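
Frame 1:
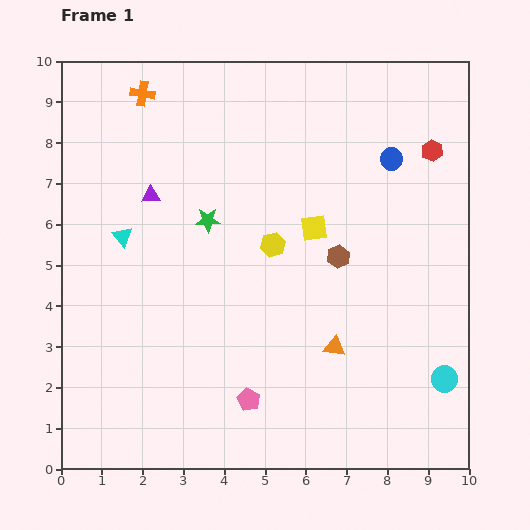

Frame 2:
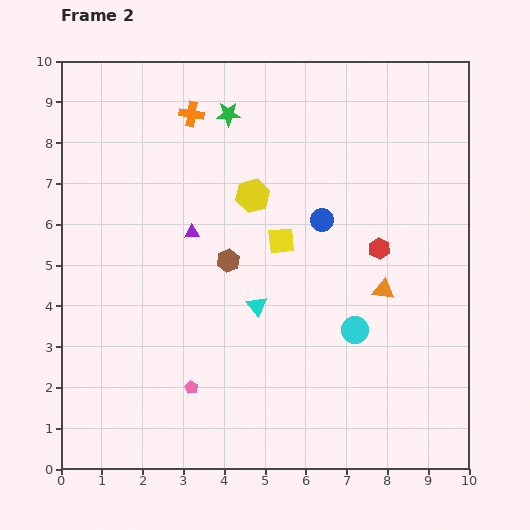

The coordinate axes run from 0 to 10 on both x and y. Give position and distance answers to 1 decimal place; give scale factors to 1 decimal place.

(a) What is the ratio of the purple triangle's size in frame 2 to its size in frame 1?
0.8×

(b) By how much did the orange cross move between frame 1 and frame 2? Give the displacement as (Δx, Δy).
(1.2, -0.5)

The orange cross was at (2.0, 9.2) in frame 1 and (3.2, 8.7) in frame 2.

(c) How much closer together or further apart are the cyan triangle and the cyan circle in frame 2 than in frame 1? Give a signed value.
-6.1

Distance in frame 1: 8.6. Distance in frame 2: 2.5.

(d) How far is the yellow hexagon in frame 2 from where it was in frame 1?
1.3

The yellow hexagon moved from (5.2, 5.5) to (4.7, 6.7), a distance of √(0.5² + 1.2²) ≈ 1.3.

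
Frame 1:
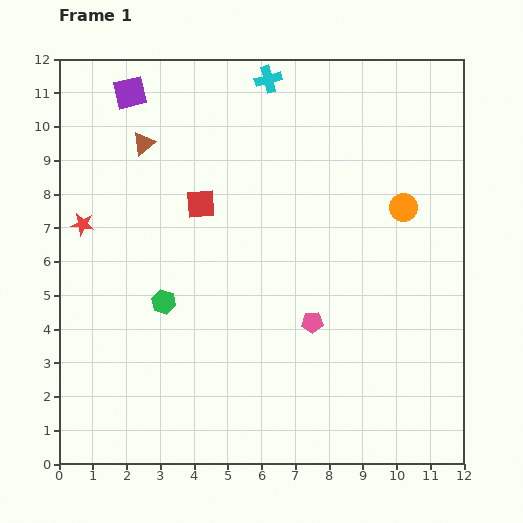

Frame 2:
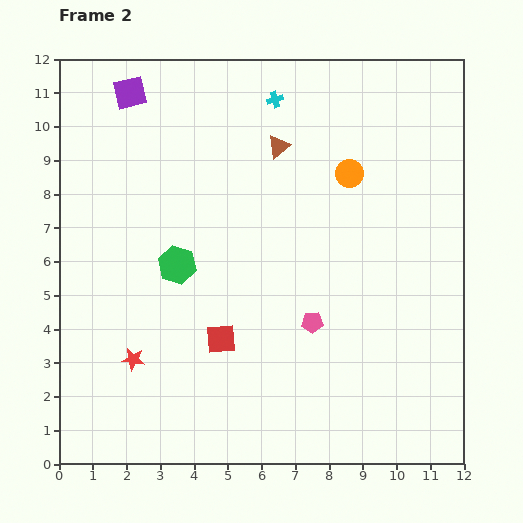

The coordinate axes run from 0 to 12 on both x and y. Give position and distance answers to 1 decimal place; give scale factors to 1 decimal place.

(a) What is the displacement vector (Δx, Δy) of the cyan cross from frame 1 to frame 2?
(0.2, -0.6)

The cyan cross was at (6.2, 11.4) in frame 1 and (6.4, 10.8) in frame 2.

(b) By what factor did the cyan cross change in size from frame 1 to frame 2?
0.6×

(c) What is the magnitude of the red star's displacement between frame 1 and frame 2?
4.3

The red star moved from (0.7, 7.1) to (2.2, 3.1), a distance of √(1.5² + 4.0²) ≈ 4.3.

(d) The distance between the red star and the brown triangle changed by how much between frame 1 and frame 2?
+4.6

Distance in frame 1: 3.0. Distance in frame 2: 7.6.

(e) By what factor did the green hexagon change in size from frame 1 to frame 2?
1.6×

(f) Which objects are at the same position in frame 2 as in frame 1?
the purple square, the pink pentagon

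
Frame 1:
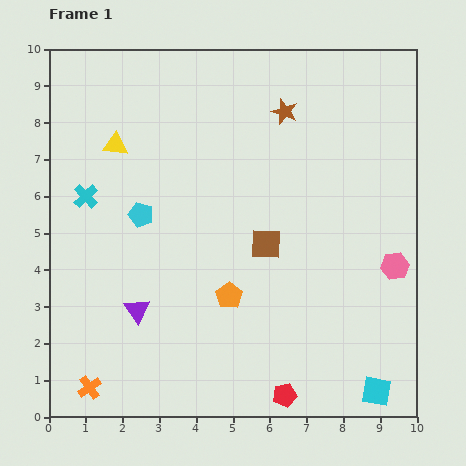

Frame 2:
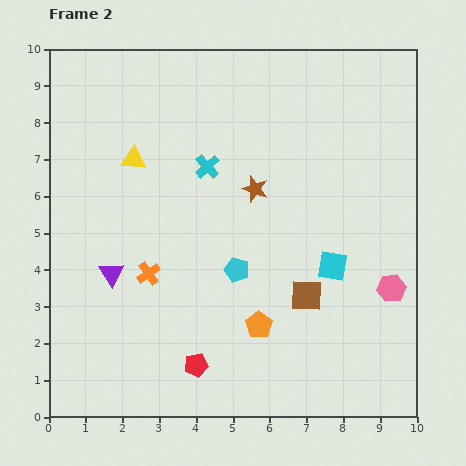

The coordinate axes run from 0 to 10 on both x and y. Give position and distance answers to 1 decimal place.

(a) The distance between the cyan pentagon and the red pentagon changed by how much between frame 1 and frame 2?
-3.5

Distance in frame 1: 6.3. Distance in frame 2: 2.8.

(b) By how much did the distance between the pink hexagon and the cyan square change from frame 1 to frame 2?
-1.7

Distance in frame 1: 3.4. Distance in frame 2: 1.7.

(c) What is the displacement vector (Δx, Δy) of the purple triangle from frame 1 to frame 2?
(-0.7, 1.0)

The purple triangle was at (2.4, 2.9) in frame 1 and (1.7, 3.9) in frame 2.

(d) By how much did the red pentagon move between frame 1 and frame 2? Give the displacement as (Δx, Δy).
(-2.4, 0.8)

The red pentagon was at (6.4, 0.6) in frame 1 and (4.0, 1.4) in frame 2.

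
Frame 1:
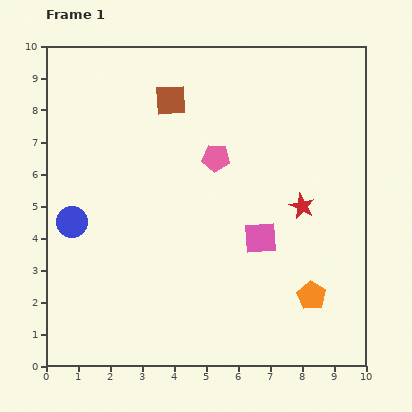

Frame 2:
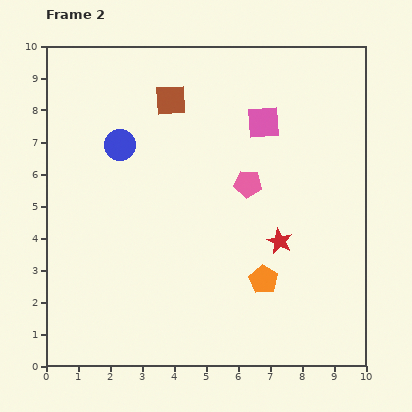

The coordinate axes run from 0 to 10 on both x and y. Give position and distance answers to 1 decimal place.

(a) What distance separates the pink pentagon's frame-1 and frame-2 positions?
1.3

The pink pentagon moved from (5.3, 6.5) to (6.3, 5.7), a distance of √(1.0² + 0.8²) ≈ 1.3.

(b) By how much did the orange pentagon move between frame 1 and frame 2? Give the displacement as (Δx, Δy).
(-1.5, 0.5)

The orange pentagon was at (8.3, 2.2) in frame 1 and (6.8, 2.7) in frame 2.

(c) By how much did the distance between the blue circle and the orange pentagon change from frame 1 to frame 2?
-1.6

Distance in frame 1: 7.8. Distance in frame 2: 6.2.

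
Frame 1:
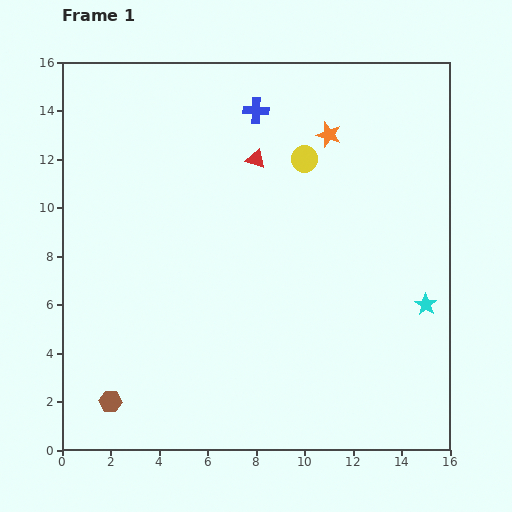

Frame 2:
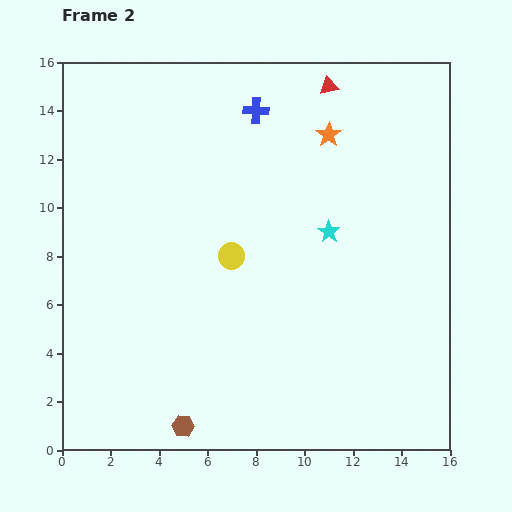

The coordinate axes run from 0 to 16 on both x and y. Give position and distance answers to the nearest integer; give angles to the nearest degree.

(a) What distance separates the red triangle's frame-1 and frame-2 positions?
4

The red triangle moved from (8, 12) to (11, 15), a distance of √(3² + 3²) ≈ 4.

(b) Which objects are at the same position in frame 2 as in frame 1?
the orange star, the blue cross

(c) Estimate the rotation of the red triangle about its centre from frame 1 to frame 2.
30° counter-clockwise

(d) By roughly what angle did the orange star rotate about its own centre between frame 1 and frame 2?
21° clockwise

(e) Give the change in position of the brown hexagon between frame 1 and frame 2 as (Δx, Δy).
(3, -1)

The brown hexagon was at (2, 2) in frame 1 and (5, 1) in frame 2.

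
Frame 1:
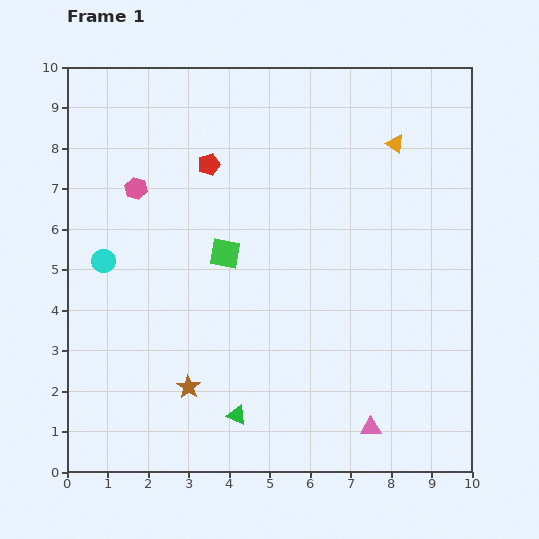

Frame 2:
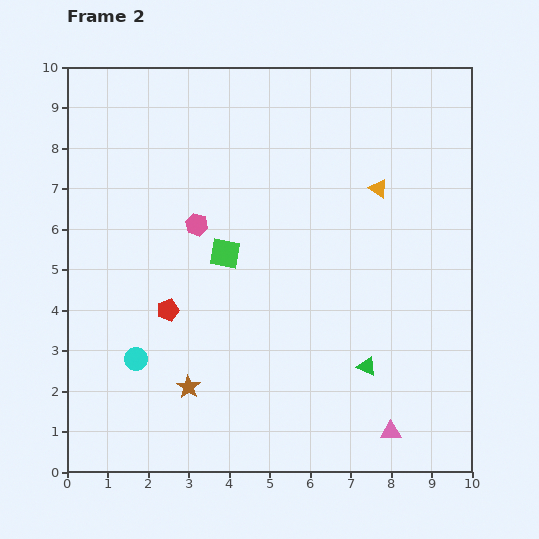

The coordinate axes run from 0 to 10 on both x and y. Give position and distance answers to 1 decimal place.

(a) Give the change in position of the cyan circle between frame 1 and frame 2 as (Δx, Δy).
(0.8, -2.4)

The cyan circle was at (0.9, 5.2) in frame 1 and (1.7, 2.8) in frame 2.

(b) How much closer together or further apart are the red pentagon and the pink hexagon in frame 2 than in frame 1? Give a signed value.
+0.3

Distance in frame 1: 1.9. Distance in frame 2: 2.2.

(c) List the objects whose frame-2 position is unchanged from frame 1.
the brown star, the green square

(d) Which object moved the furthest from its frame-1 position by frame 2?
the red pentagon

(moved 3.7; next 3.4)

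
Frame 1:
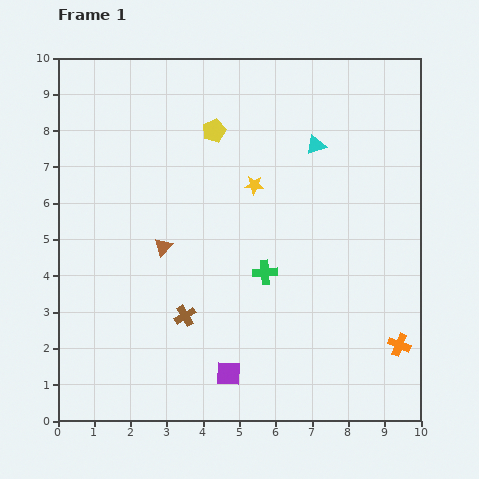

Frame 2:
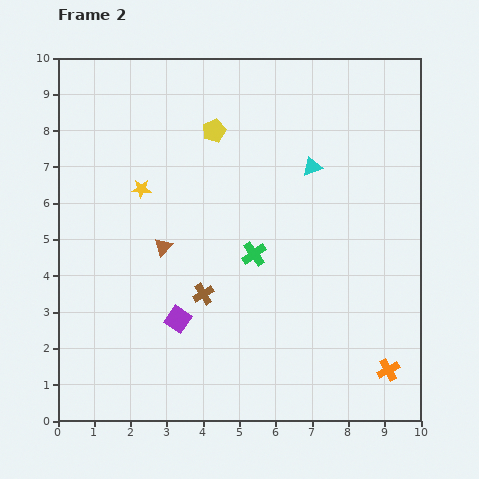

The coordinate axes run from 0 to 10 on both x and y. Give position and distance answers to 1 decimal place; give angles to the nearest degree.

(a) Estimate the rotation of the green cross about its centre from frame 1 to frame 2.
31° counter-clockwise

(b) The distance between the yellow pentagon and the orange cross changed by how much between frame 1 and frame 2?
+0.4

Distance in frame 1: 7.8. Distance in frame 2: 8.2.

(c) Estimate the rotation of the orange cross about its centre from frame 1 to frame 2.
39° clockwise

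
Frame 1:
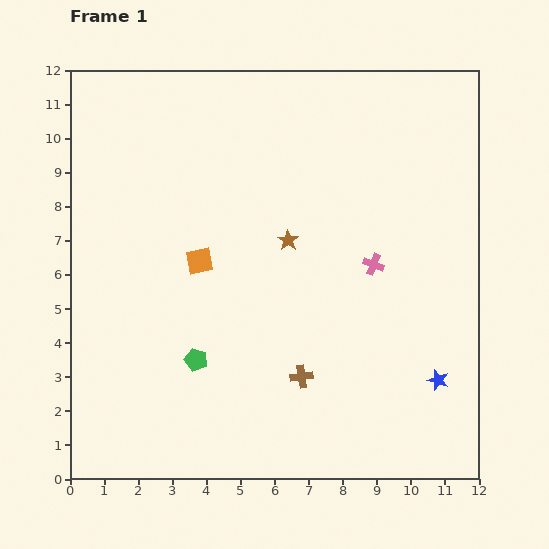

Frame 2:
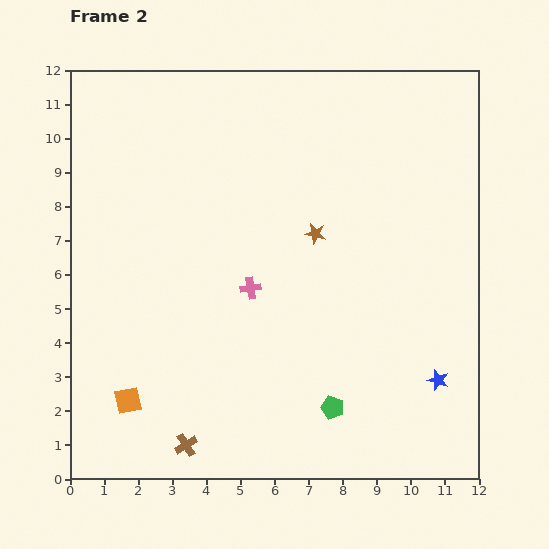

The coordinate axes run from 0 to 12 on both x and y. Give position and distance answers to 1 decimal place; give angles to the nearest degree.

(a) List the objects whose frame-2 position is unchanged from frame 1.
the blue star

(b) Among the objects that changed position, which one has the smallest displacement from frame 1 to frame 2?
the brown star

(moved 0.8)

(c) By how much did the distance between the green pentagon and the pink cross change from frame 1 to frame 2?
-1.7

Distance in frame 1: 5.9. Distance in frame 2: 4.2.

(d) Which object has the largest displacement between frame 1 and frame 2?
the orange square

(moved 4.6; next 4.2)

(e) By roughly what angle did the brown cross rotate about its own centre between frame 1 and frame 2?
23° counter-clockwise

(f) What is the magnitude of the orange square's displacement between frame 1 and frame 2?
4.6

The orange square moved from (3.8, 6.4) to (1.7, 2.3), a distance of √(2.1² + 4.1²) ≈ 4.6.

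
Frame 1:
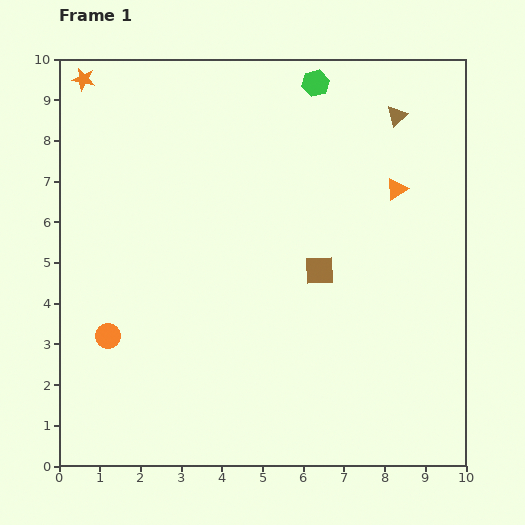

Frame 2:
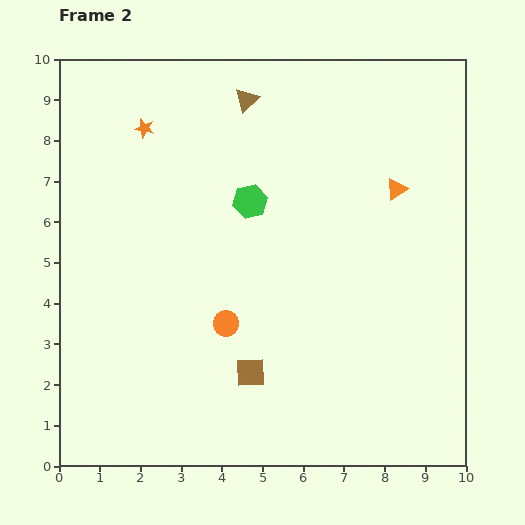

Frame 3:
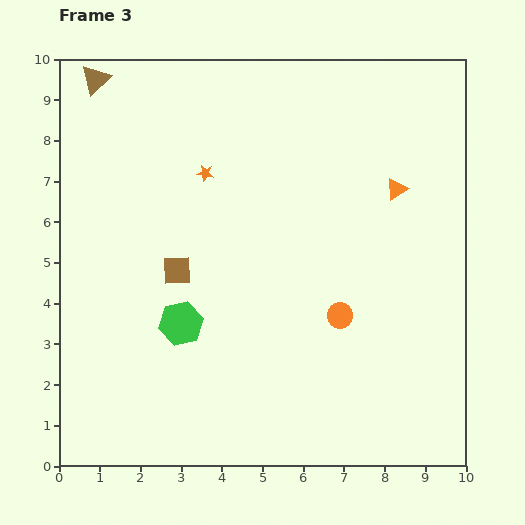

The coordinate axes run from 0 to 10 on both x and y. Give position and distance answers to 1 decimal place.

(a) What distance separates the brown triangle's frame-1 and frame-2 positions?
3.7

The brown triangle moved from (8.3, 8.6) to (4.6, 9.0), a distance of √(3.7² + 0.4²) ≈ 3.7.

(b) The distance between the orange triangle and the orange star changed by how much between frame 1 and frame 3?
-3.5

Distance in frame 1: 8.2. Distance in frame 3: 4.7.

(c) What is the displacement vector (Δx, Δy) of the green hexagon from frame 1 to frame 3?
(-3.3, -5.9)

The green hexagon was at (6.3, 9.4) in frame 1 and (3.0, 3.5) in frame 3.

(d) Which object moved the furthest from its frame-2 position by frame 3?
the brown triangle

(moved 3.7; next 3.4)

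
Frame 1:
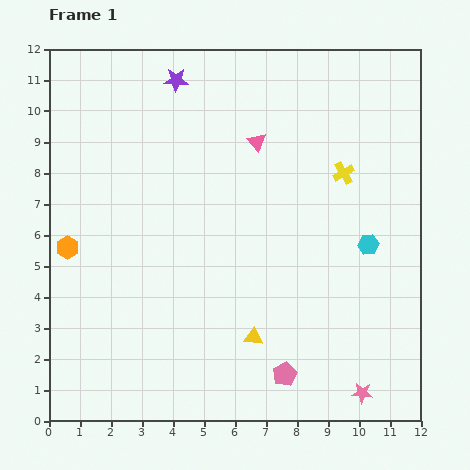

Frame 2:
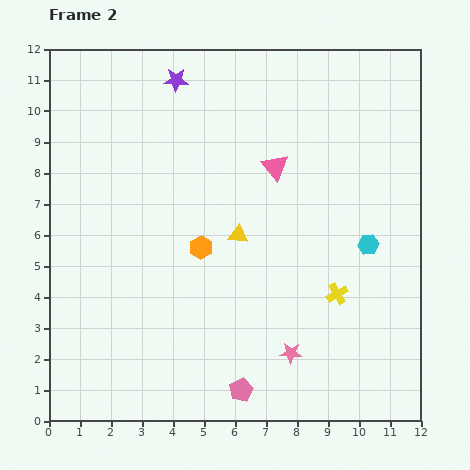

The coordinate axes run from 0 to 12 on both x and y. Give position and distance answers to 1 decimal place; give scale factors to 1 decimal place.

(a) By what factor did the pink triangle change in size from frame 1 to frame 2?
1.4×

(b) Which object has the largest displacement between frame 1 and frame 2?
the orange hexagon

(moved 4.3; next 3.9)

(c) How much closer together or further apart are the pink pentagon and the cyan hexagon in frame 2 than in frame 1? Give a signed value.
+1.2

Distance in frame 1: 5.0. Distance in frame 2: 6.2.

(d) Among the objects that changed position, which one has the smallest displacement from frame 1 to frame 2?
the pink triangle

(moved 1.0)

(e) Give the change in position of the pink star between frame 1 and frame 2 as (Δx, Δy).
(-2.3, 1.3)

The pink star was at (10.1, 0.9) in frame 1 and (7.8, 2.2) in frame 2.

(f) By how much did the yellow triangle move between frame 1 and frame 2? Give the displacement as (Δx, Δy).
(-0.5, 3.3)

The yellow triangle was at (6.6, 2.7) in frame 1 and (6.1, 6.0) in frame 2.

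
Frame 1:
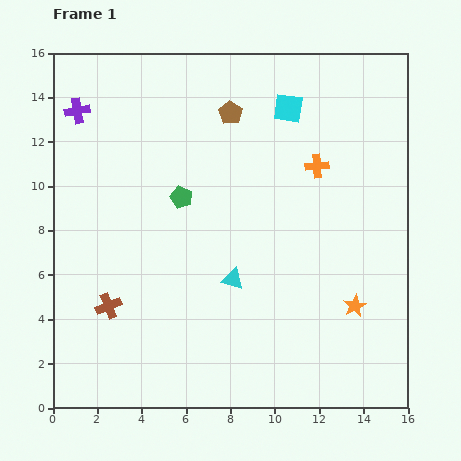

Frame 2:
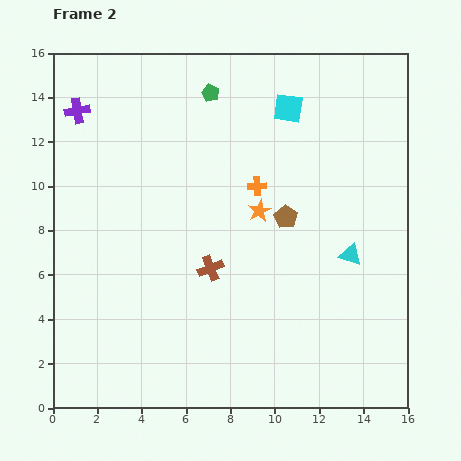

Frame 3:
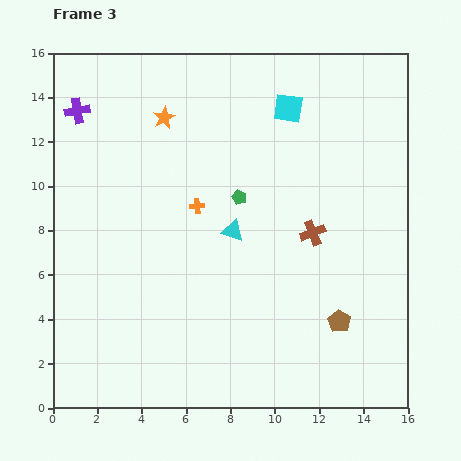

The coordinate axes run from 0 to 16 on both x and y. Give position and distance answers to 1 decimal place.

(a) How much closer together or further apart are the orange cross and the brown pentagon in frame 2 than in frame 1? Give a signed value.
-2.7

Distance in frame 1: 4.6. Distance in frame 2: 1.9.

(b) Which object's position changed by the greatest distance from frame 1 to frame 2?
the orange star

(moved 6.1; next 5.4)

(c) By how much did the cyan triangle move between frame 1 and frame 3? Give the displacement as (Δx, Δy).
(0.0, 2.2)

The cyan triangle was at (8.1, 5.8) in frame 1 and (8.1, 8.0) in frame 3.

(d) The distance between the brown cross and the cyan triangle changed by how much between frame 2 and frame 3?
-2.7

Distance in frame 2: 6.3. Distance in frame 3: 3.6.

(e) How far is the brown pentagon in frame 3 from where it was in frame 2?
5.3

The brown pentagon moved from (10.5, 8.6) to (12.9, 3.9), a distance of √(2.4² + 4.7²) ≈ 5.3.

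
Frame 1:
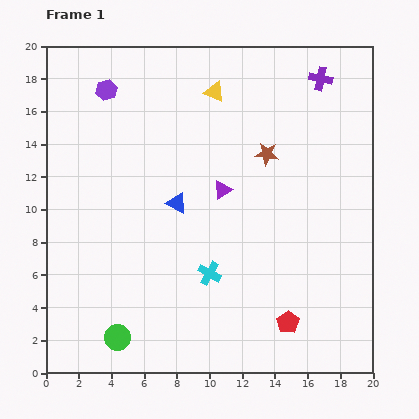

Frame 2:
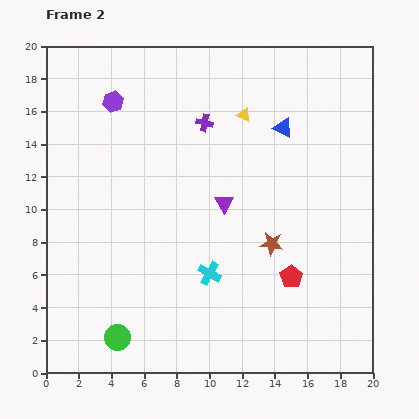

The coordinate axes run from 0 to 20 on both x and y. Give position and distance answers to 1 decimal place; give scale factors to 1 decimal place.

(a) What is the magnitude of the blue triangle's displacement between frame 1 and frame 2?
8.0

The blue triangle moved from (8.0, 10.4) to (14.5, 15.0), a distance of √(6.5² + 4.6²) ≈ 8.0.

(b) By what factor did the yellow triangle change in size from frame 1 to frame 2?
0.7×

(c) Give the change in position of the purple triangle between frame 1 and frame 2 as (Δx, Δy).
(0.1, -0.8)

The purple triangle was at (10.8, 11.2) in frame 1 and (10.9, 10.4) in frame 2.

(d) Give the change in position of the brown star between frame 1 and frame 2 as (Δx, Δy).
(0.3, -5.5)

The brown star was at (13.5, 13.4) in frame 1 and (13.8, 7.9) in frame 2.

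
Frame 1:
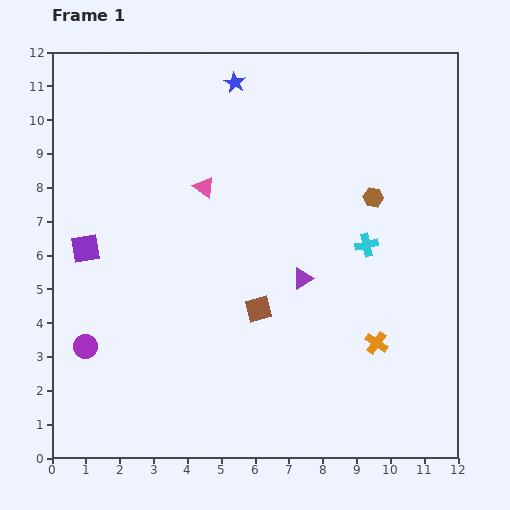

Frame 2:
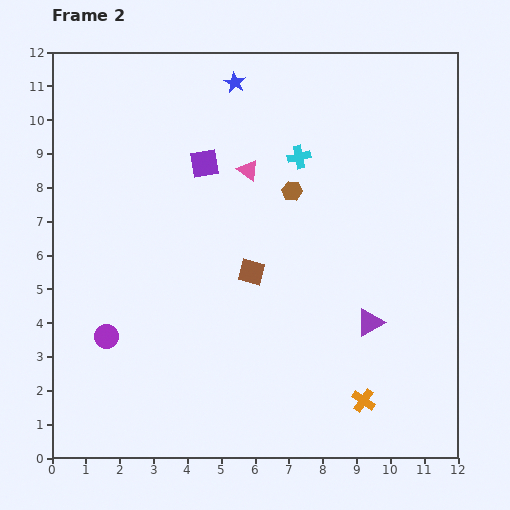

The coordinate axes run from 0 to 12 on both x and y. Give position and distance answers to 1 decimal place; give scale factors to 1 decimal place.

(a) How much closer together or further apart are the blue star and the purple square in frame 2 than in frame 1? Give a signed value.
-4.0

Distance in frame 1: 6.6. Distance in frame 2: 2.6.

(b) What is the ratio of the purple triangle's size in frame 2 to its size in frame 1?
1.3×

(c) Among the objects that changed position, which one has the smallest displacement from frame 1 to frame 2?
the purple circle

(moved 0.7)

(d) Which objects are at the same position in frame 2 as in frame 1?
the blue star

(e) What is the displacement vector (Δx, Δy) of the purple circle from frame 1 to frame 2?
(0.6, 0.3)

The purple circle was at (1.0, 3.3) in frame 1 and (1.6, 3.6) in frame 2.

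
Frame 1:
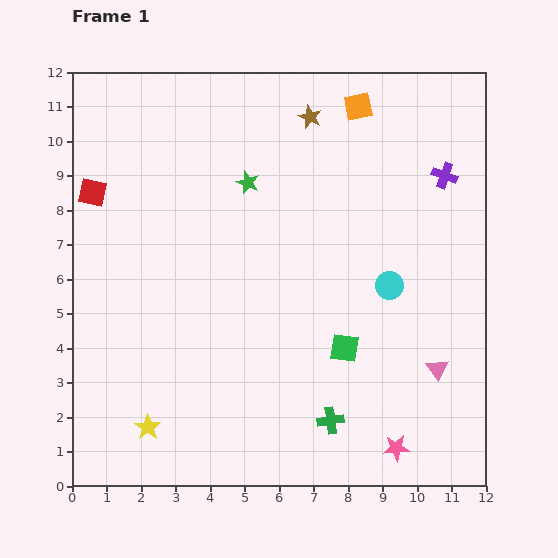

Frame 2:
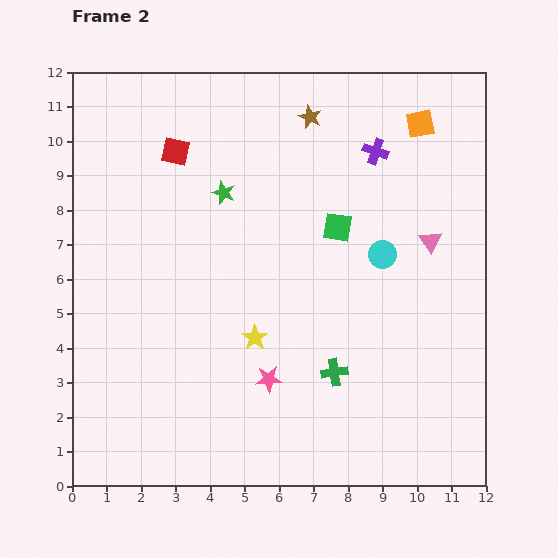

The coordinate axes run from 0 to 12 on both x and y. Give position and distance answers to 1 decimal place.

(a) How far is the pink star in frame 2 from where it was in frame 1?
4.2

The pink star moved from (9.4, 1.1) to (5.7, 3.1), a distance of √(3.7² + 2.0²) ≈ 4.2.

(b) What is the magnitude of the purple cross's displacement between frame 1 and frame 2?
2.1

The purple cross moved from (10.8, 9.0) to (8.8, 9.7), a distance of √(2.0² + 0.7²) ≈ 2.1.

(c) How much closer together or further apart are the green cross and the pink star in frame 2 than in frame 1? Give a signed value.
-0.2

Distance in frame 1: 2.1. Distance in frame 2: 1.9.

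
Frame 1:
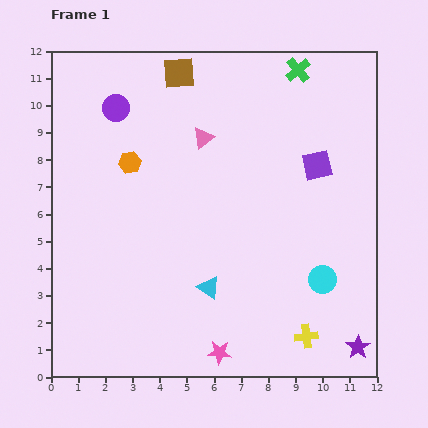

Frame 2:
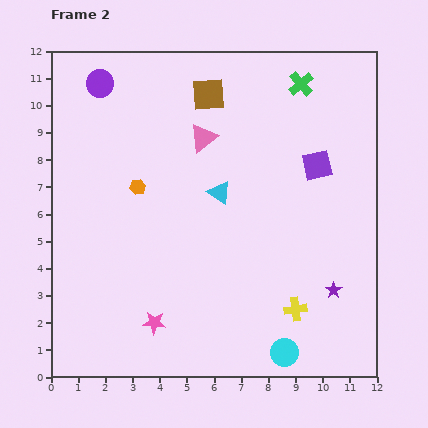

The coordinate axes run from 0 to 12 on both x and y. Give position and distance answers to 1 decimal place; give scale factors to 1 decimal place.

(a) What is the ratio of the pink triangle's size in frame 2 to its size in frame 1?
1.3×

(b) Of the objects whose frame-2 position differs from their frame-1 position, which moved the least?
the green cross

(moved 0.5)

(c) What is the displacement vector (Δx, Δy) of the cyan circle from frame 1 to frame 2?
(-1.4, -2.7)

The cyan circle was at (10.0, 3.6) in frame 1 and (8.6, 0.9) in frame 2.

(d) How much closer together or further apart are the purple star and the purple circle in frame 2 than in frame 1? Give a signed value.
-1.0

Distance in frame 1: 12.5. Distance in frame 2: 11.5.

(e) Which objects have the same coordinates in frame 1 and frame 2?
the purple square, the pink triangle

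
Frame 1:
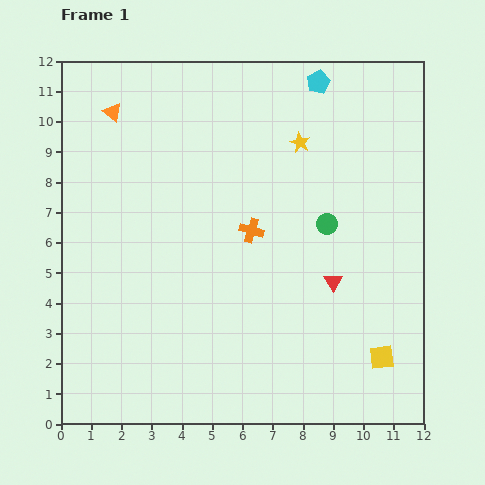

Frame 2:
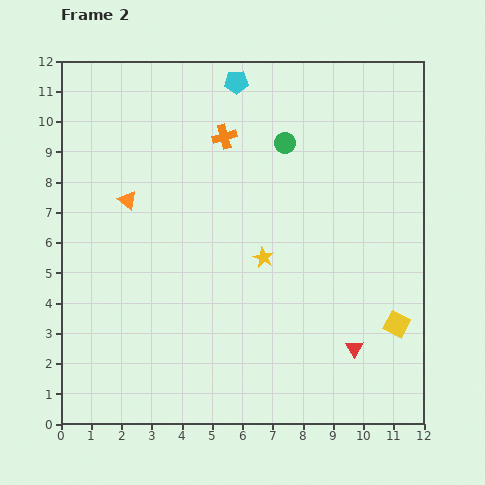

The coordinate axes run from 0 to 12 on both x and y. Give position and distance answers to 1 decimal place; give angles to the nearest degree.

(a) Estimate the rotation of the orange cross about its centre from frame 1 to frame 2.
32° counter-clockwise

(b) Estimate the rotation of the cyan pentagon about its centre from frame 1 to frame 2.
25° clockwise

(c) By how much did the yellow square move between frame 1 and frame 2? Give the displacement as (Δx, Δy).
(0.5, 1.1)

The yellow square was at (10.6, 2.2) in frame 1 and (11.1, 3.3) in frame 2.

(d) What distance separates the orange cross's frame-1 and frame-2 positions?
3.2

The orange cross moved from (6.3, 6.4) to (5.4, 9.5), a distance of √(0.9² + 3.1²) ≈ 3.2.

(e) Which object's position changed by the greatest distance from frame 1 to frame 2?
the yellow star

(moved 4.0; next 3.2)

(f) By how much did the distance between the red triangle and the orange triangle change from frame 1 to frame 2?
-0.2

Distance in frame 1: 9.2. Distance in frame 2: 9.0.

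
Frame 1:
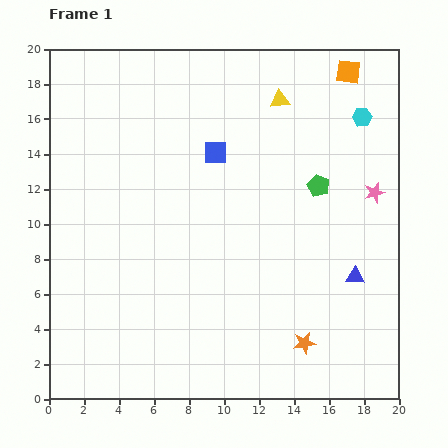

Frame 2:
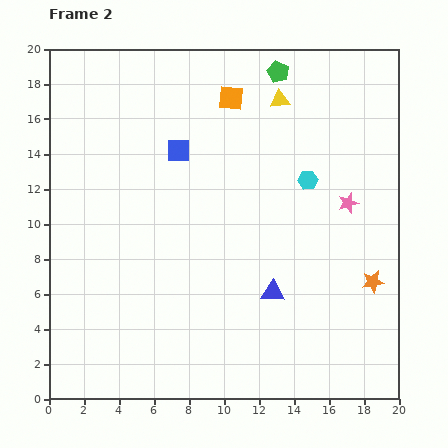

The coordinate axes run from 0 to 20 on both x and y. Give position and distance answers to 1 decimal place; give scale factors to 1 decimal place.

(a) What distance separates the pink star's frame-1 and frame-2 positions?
1.6

The pink star moved from (18.6, 11.8) to (17.1, 11.2), a distance of √(1.5² + 0.6²) ≈ 1.6.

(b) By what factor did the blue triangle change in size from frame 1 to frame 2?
1.3×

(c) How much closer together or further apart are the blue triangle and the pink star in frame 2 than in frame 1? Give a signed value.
+1.8

Distance in frame 1: 4.9. Distance in frame 2: 6.7.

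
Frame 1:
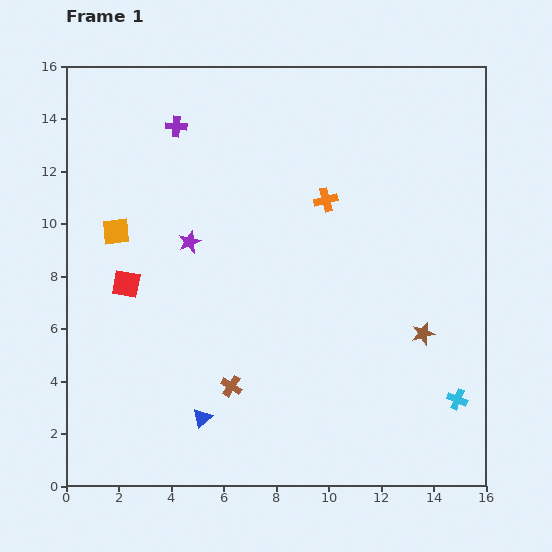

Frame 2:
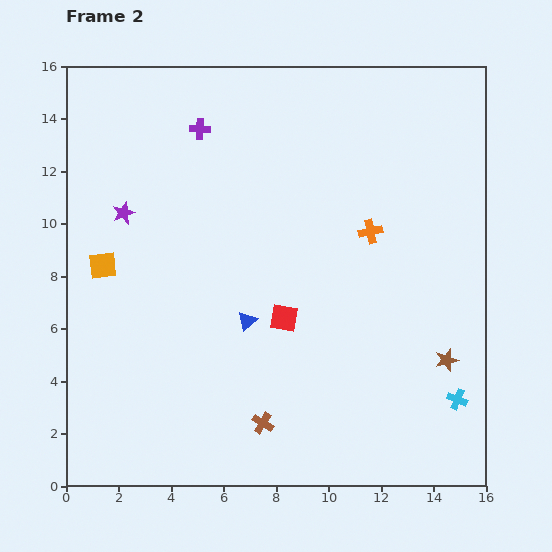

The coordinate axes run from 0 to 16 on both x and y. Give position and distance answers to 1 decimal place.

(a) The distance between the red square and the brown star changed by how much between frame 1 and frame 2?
-5.1

Distance in frame 1: 11.5. Distance in frame 2: 6.4.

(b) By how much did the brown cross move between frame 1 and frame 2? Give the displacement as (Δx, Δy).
(1.2, -1.4)

The brown cross was at (6.3, 3.8) in frame 1 and (7.5, 2.4) in frame 2.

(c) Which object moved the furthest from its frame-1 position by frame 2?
the red square

(moved 6.1; next 4.1)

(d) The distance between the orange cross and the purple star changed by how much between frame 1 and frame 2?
+4.0

Distance in frame 1: 5.4. Distance in frame 2: 9.4.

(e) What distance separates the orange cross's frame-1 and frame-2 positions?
2.1

The orange cross moved from (9.9, 10.9) to (11.6, 9.7), a distance of √(1.7² + 1.2²) ≈ 2.1.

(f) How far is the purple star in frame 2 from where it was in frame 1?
2.7

The purple star moved from (4.7, 9.3) to (2.2, 10.4), a distance of √(2.5² + 1.1²) ≈ 2.7.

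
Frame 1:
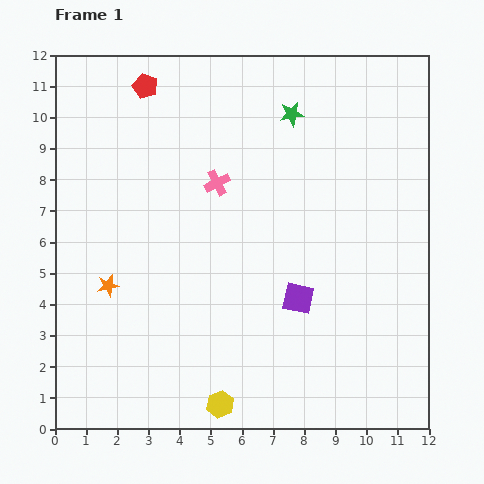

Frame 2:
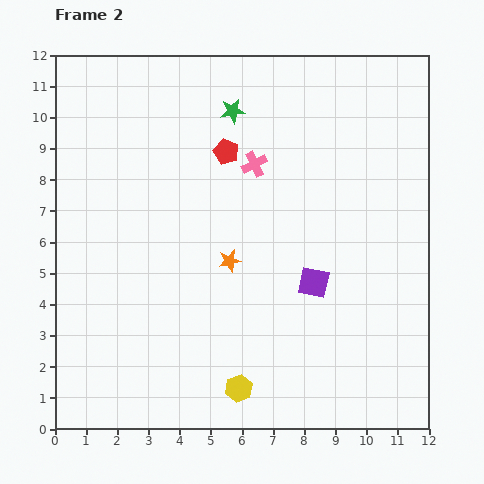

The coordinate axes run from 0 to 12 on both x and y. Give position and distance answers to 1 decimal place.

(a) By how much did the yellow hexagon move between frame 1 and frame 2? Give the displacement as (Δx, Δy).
(0.6, 0.5)

The yellow hexagon was at (5.3, 0.8) in frame 1 and (5.9, 1.3) in frame 2.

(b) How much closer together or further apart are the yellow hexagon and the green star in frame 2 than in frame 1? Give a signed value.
-0.7

Distance in frame 1: 9.6. Distance in frame 2: 8.9.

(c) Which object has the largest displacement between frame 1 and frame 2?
the orange star

(moved 4.0; next 3.3)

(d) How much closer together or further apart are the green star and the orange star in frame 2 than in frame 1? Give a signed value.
-3.3

Distance in frame 1: 8.1. Distance in frame 2: 4.8.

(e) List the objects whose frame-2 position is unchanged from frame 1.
none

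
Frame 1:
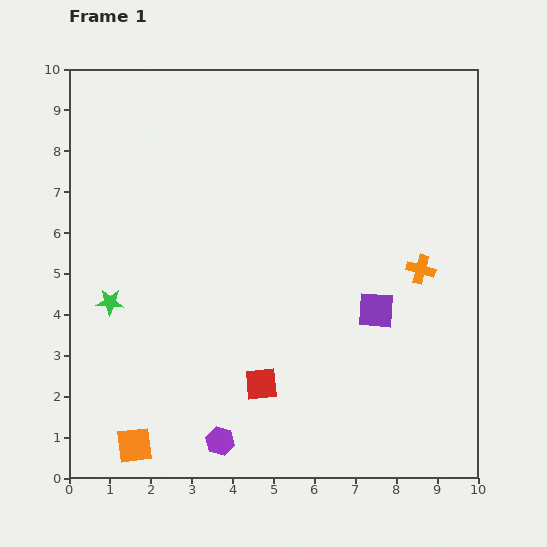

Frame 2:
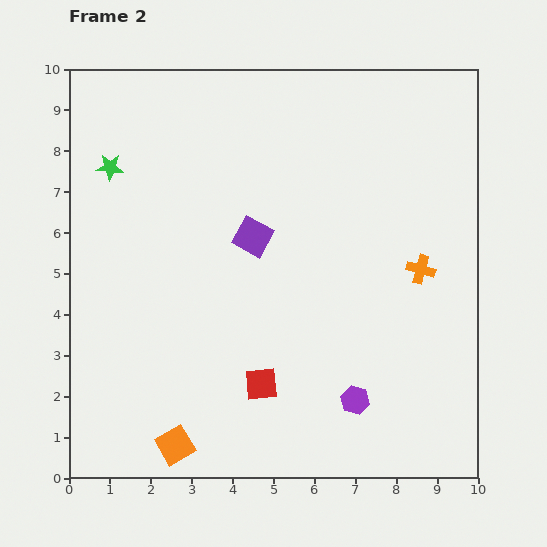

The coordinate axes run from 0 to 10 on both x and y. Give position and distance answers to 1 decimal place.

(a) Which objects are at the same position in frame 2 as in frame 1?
the orange cross, the red square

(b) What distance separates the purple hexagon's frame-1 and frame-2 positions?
3.4

The purple hexagon moved from (3.7, 0.9) to (7.0, 1.9), a distance of √(3.3² + 1.0²) ≈ 3.4.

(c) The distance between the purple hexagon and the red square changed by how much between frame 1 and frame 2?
+0.6

Distance in frame 1: 1.7. Distance in frame 2: 2.3.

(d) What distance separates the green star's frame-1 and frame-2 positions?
3.3

The green star moved from (1.0, 4.3) to (1.0, 7.6), a distance of √(0.0² + 3.3²) ≈ 3.3.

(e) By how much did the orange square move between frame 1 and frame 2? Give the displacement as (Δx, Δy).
(1.0, 0.0)

The orange square was at (1.6, 0.8) in frame 1 and (2.6, 0.8) in frame 2.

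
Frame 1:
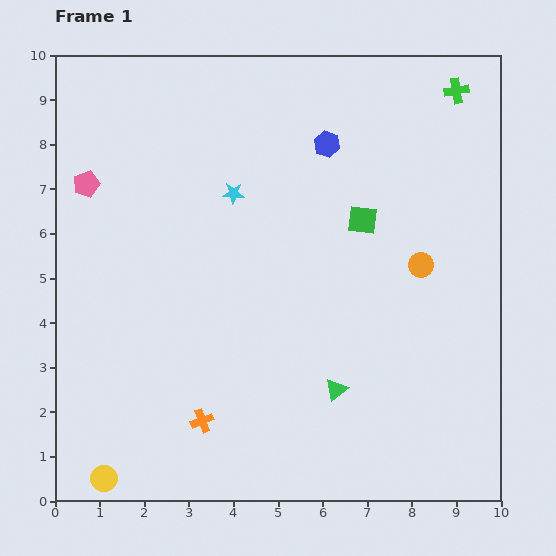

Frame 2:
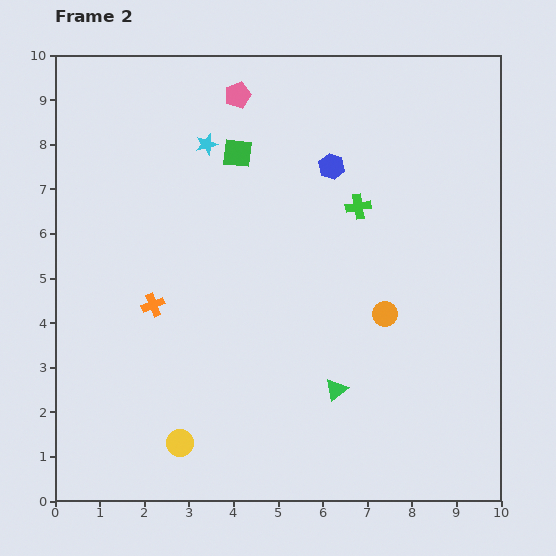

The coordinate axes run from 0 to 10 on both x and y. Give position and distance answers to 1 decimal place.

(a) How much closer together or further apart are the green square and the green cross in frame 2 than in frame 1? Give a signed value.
-0.6

Distance in frame 1: 3.6. Distance in frame 2: 3.0.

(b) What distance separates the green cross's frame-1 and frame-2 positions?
3.4

The green cross moved from (9.0, 9.2) to (6.8, 6.6), a distance of √(2.2² + 2.6²) ≈ 3.4.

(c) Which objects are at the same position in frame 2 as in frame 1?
the green triangle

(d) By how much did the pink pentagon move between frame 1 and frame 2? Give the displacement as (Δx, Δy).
(3.4, 2.0)

The pink pentagon was at (0.7, 7.1) in frame 1 and (4.1, 9.1) in frame 2.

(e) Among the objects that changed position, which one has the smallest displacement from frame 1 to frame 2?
the blue hexagon

(moved 0.5)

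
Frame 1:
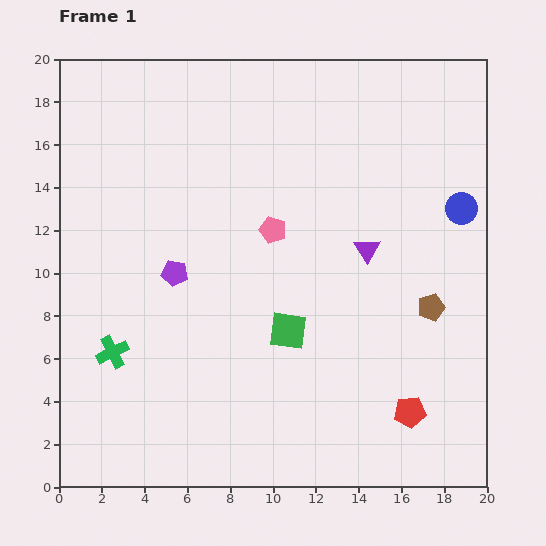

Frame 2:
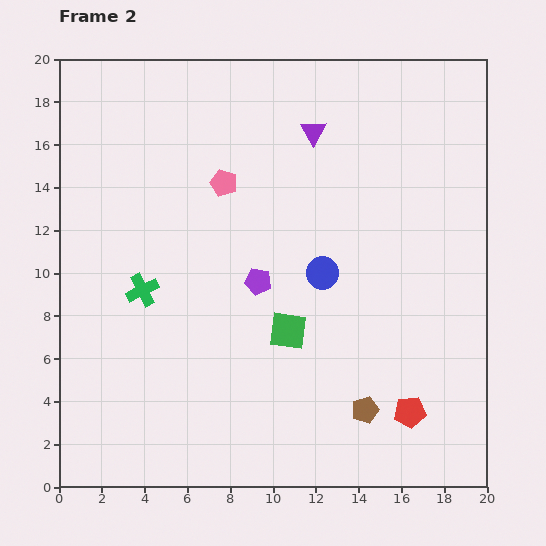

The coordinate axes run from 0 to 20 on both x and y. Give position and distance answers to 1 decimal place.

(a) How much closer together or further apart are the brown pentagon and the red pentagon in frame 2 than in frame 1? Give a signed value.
-2.9

Distance in frame 1: 5.0. Distance in frame 2: 2.1.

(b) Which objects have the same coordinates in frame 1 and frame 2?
the green square, the red pentagon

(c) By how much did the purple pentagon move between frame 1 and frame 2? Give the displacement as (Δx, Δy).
(3.9, -0.4)

The purple pentagon was at (5.4, 10.0) in frame 1 and (9.3, 9.6) in frame 2.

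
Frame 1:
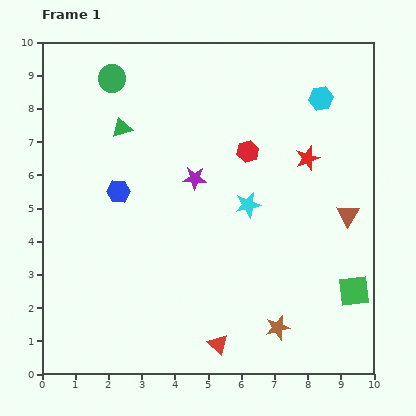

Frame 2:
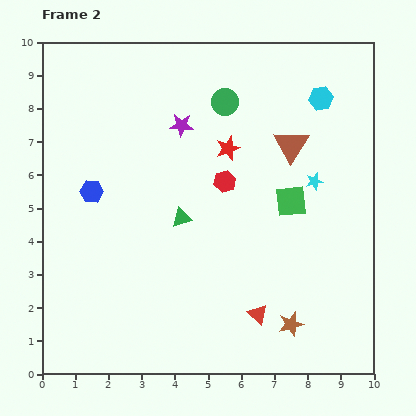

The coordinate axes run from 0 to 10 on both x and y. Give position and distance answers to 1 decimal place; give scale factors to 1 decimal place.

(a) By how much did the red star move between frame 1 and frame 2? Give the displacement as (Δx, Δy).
(-2.4, 0.3)

The red star was at (8.0, 6.5) in frame 1 and (5.6, 6.8) in frame 2.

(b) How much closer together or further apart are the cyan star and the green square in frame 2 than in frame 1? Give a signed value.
-3.2

Distance in frame 1: 4.1. Distance in frame 2: 0.9.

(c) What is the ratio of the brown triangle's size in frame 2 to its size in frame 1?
1.5×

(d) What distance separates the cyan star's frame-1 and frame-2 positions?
2.1

The cyan star moved from (6.2, 5.1) to (8.2, 5.8), a distance of √(2.0² + 0.7²) ≈ 2.1.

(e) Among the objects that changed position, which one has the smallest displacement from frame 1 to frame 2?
the brown star

(moved 0.4)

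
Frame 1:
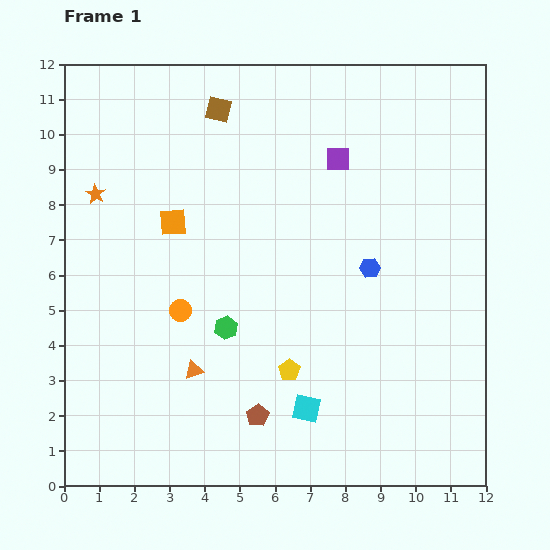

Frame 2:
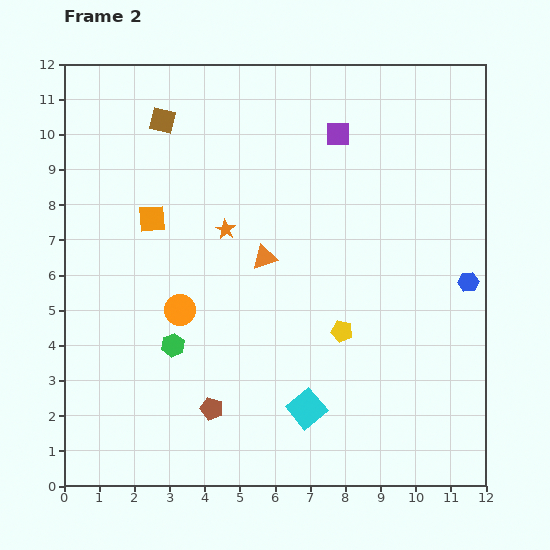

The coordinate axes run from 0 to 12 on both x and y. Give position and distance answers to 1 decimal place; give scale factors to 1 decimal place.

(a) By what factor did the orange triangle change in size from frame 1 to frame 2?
1.3×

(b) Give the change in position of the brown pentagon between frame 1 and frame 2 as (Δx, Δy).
(-1.3, 0.2)

The brown pentagon was at (5.5, 2.0) in frame 1 and (4.2, 2.2) in frame 2.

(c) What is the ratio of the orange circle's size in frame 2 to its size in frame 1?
1.4×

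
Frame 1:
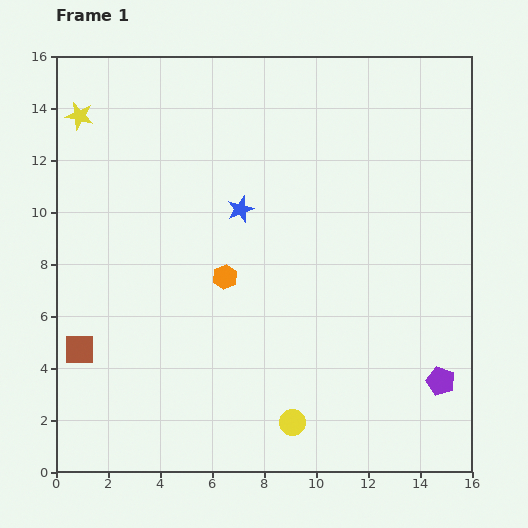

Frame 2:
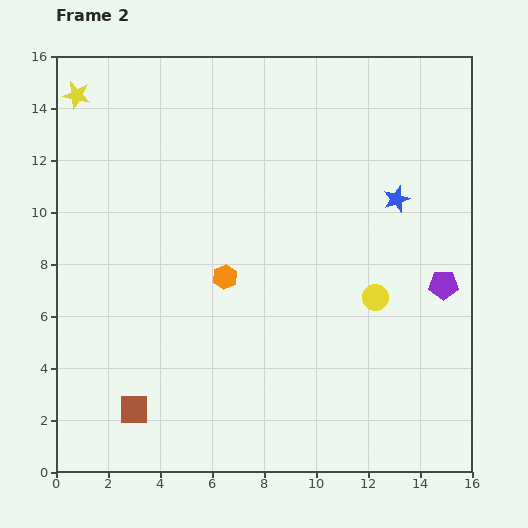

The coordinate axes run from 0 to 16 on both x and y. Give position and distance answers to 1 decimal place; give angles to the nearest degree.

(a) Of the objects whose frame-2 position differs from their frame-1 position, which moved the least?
the yellow star

(moved 0.8)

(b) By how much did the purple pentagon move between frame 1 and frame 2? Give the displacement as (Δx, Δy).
(0.1, 3.7)

The purple pentagon was at (14.8, 3.5) in frame 1 and (14.9, 7.2) in frame 2.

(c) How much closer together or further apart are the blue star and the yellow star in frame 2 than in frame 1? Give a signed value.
+5.7

Distance in frame 1: 7.2. Distance in frame 2: 12.9.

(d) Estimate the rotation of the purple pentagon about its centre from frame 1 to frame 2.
21° counter-clockwise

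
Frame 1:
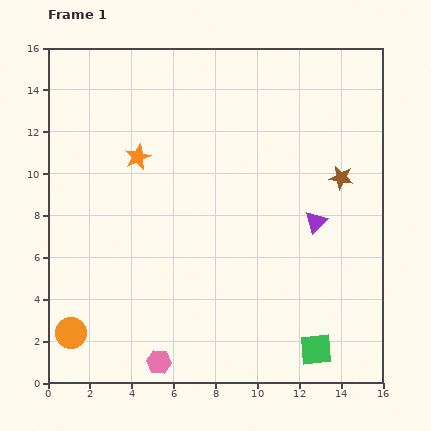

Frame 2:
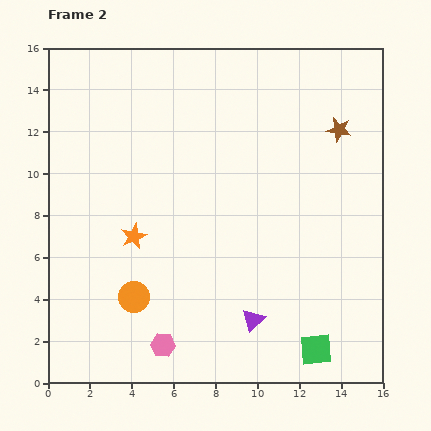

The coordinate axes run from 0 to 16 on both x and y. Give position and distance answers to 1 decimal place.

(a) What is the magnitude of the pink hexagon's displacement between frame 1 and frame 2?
0.8

The pink hexagon moved from (5.3, 1.0) to (5.5, 1.8), a distance of √(0.2² + 0.8²) ≈ 0.8.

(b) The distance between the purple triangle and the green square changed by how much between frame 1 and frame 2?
-2.8

Distance in frame 1: 6.1. Distance in frame 2: 3.3.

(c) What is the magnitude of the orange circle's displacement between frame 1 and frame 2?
3.4

The orange circle moved from (1.1, 2.4) to (4.1, 4.1), a distance of √(3.0² + 1.7²) ≈ 3.4.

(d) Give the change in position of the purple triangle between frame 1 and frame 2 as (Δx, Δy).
(-3.0, -4.7)

The purple triangle was at (12.8, 7.7) in frame 1 and (9.8, 3.0) in frame 2.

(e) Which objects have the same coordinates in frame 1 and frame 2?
the green square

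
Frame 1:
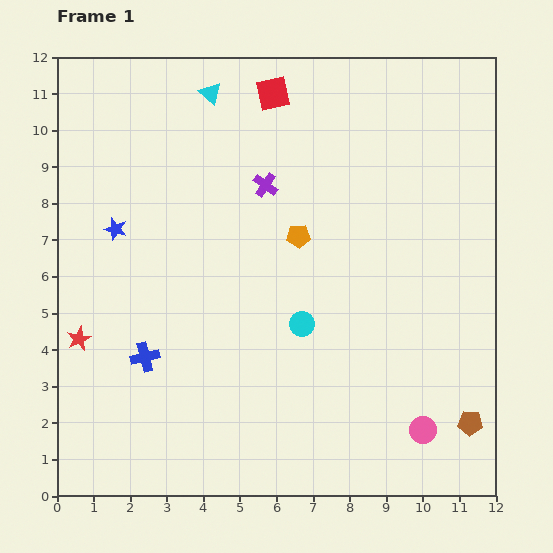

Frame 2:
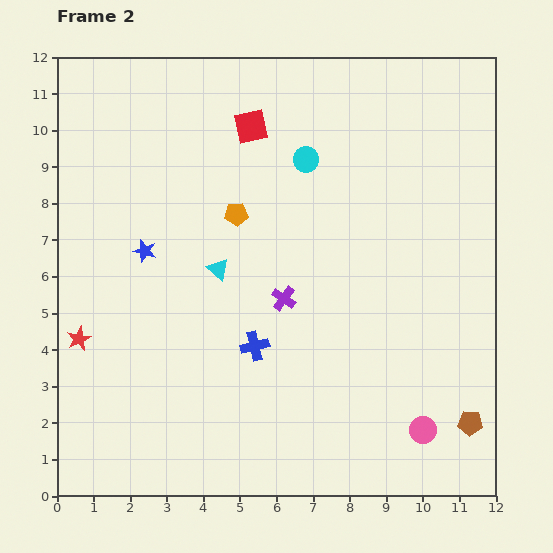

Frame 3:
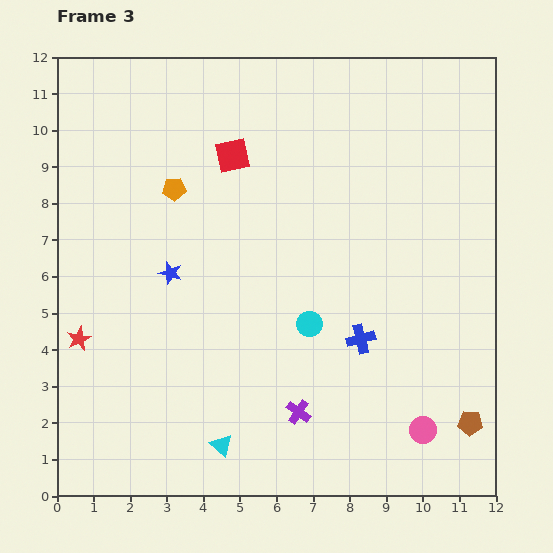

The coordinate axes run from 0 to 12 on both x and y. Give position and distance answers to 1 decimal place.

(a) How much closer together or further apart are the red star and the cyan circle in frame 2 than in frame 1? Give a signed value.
+1.8

Distance in frame 1: 6.1. Distance in frame 2: 7.9.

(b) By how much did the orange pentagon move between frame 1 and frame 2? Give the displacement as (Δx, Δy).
(-1.7, 0.6)

The orange pentagon was at (6.6, 7.1) in frame 1 and (4.9, 7.7) in frame 2.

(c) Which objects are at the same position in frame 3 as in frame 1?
the pink circle, the red star, the brown pentagon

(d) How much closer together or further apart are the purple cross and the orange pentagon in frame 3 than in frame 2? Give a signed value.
+4.4

Distance in frame 2: 2.6. Distance in frame 3: 7.0.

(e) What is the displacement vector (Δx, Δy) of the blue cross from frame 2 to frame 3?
(2.9, 0.2)

The blue cross was at (5.4, 4.1) in frame 2 and (8.3, 4.3) in frame 3.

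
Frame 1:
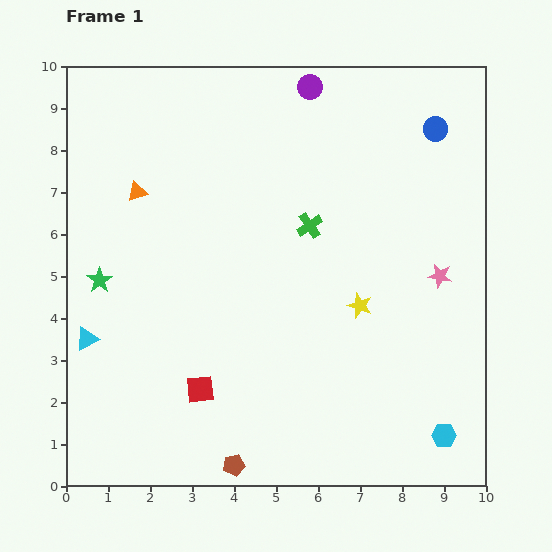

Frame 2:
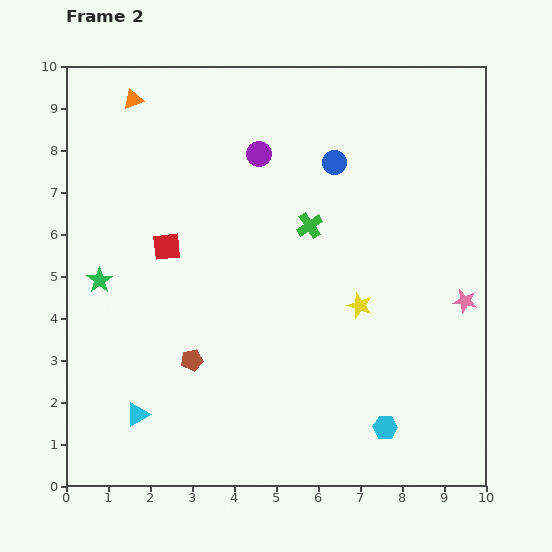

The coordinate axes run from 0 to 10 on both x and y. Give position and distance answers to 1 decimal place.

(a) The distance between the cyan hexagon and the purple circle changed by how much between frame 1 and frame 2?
-1.7

Distance in frame 1: 8.9. Distance in frame 2: 7.2.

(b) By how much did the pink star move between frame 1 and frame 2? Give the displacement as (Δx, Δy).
(0.6, -0.6)

The pink star was at (8.9, 5.0) in frame 1 and (9.5, 4.4) in frame 2.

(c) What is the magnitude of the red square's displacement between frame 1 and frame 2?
3.5

The red square moved from (3.2, 2.3) to (2.4, 5.7), a distance of √(0.8² + 3.4²) ≈ 3.5.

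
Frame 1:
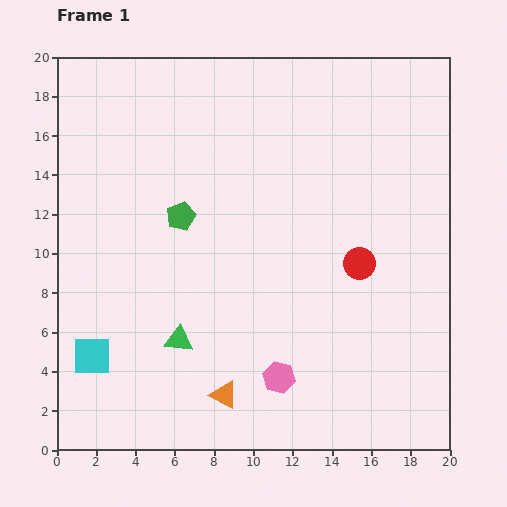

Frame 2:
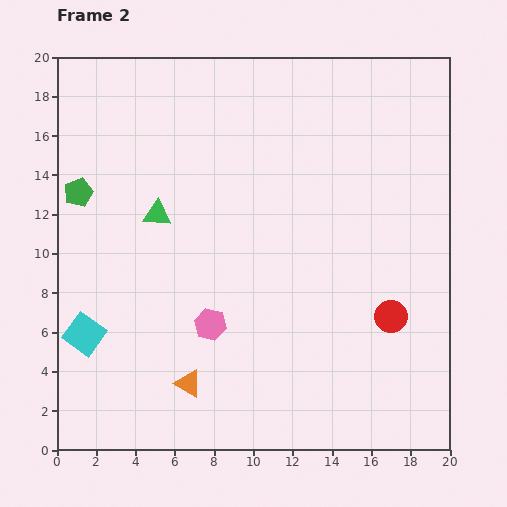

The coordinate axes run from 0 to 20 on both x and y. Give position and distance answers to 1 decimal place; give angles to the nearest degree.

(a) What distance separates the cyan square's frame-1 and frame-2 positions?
1.2

The cyan square moved from (1.8, 4.8) to (1.4, 5.9), a distance of √(0.4² + 1.1²) ≈ 1.2.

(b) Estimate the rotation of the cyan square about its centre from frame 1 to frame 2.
36° clockwise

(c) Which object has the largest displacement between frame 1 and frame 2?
the green triangle

(moved 6.5; next 5.3)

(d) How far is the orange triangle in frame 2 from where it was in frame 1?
1.9

The orange triangle moved from (8.5, 2.8) to (6.7, 3.4), a distance of √(1.8² + 0.6²) ≈ 1.9.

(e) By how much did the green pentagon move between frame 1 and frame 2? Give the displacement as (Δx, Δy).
(-5.2, 1.2)

The green pentagon was at (6.3, 11.9) in frame 1 and (1.1, 13.1) in frame 2.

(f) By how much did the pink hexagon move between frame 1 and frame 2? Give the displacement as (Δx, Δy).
(-3.5, 2.7)

The pink hexagon was at (11.3, 3.7) in frame 1 and (7.8, 6.4) in frame 2.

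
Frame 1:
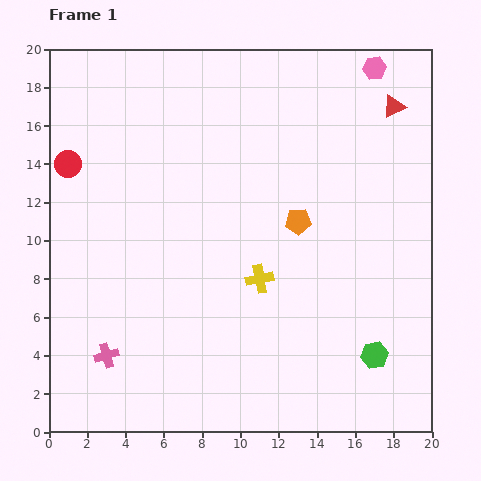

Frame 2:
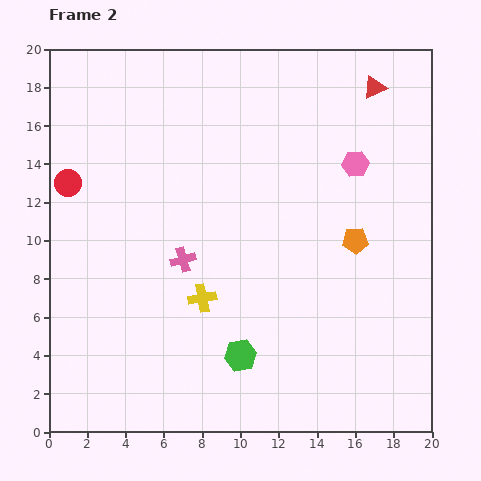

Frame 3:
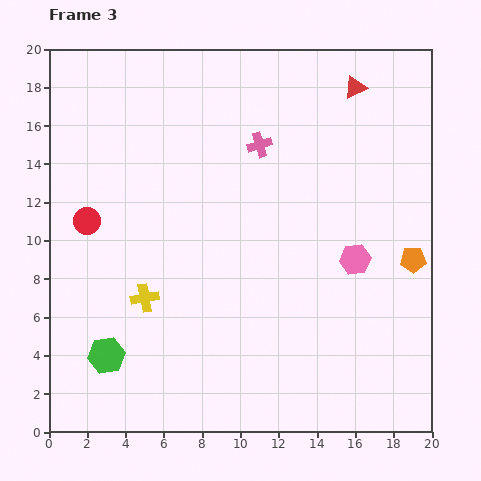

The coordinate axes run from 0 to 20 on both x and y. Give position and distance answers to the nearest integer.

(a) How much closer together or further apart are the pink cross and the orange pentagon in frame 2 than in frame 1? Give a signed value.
-3

Distance in frame 1: 12. Distance in frame 2: 9.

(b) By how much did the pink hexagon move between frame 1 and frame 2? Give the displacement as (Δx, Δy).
(-1, -5)

The pink hexagon was at (17, 19) in frame 1 and (16, 14) in frame 2.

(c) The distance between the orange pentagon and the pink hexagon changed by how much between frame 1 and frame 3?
-6

Distance in frame 1: 9. Distance in frame 3: 3.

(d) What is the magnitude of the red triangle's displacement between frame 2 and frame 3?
1

The red triangle moved from (17, 18) to (16, 18), a distance of √(1² + 0²) ≈ 1.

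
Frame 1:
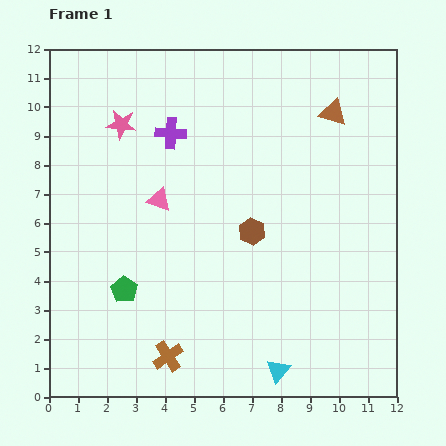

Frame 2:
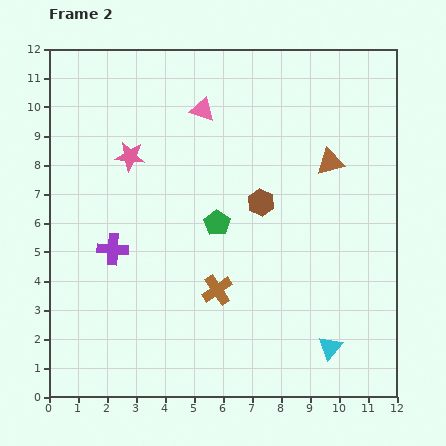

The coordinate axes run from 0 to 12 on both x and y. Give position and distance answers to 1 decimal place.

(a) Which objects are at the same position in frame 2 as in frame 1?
none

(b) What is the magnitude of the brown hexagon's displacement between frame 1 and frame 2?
1.0

The brown hexagon moved from (7.0, 5.7) to (7.3, 6.7), a distance of √(0.3² + 1.0²) ≈ 1.0.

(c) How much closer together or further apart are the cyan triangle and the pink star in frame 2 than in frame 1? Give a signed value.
-0.6

Distance in frame 1: 10.1. Distance in frame 2: 9.5.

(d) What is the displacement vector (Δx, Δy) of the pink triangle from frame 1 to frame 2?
(1.5, 3.1)

The pink triangle was at (3.8, 6.8) in frame 1 and (5.3, 9.9) in frame 2.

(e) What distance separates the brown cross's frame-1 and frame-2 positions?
2.9

The brown cross moved from (4.1, 1.4) to (5.8, 3.7), a distance of √(1.7² + 2.3²) ≈ 2.9.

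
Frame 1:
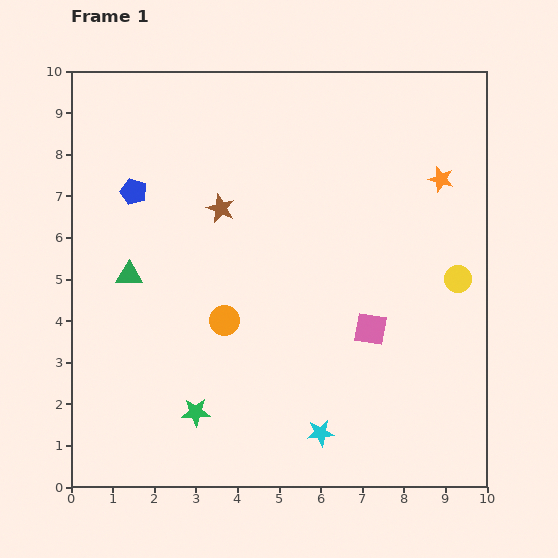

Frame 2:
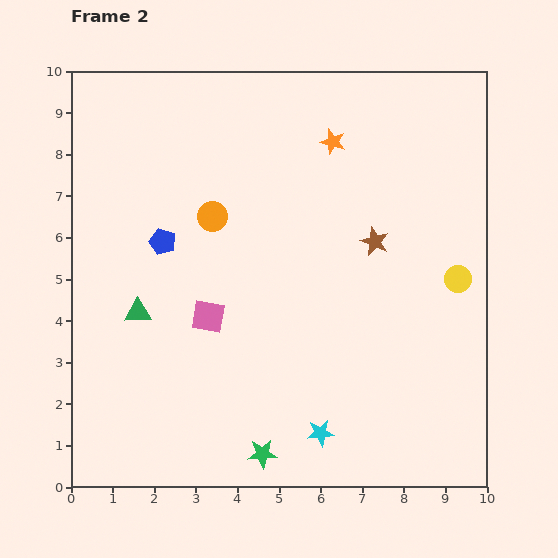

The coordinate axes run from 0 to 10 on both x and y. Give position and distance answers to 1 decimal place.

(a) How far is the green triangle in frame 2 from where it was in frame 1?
0.9

The green triangle moved from (1.4, 5.1) to (1.6, 4.2), a distance of √(0.2² + 0.9²) ≈ 0.9.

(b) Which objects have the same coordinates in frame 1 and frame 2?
the cyan star, the yellow circle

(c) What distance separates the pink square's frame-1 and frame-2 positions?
3.9

The pink square moved from (7.2, 3.8) to (3.3, 4.1), a distance of √(3.9² + 0.3²) ≈ 3.9.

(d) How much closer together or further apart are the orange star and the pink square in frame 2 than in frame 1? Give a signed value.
+1.2

Distance in frame 1: 4.0. Distance in frame 2: 5.2.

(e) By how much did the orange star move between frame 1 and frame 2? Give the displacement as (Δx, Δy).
(-2.6, 0.9)

The orange star was at (8.9, 7.4) in frame 1 and (6.3, 8.3) in frame 2.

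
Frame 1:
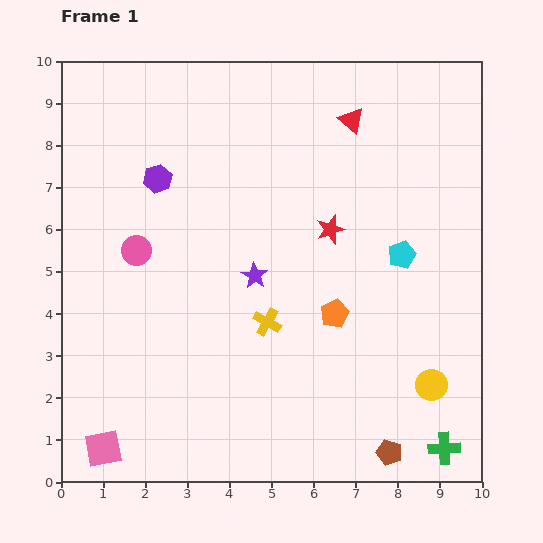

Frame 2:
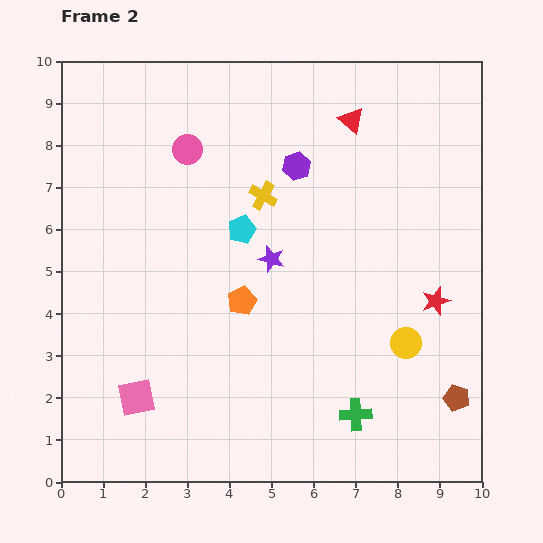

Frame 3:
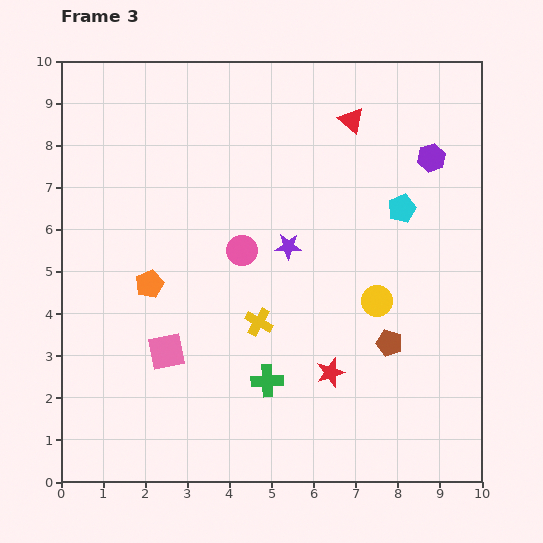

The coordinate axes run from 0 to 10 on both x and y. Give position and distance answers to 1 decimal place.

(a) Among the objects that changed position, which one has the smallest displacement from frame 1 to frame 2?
the purple star

(moved 0.6)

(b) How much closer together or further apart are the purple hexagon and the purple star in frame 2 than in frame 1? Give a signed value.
-1.0

Distance in frame 1: 3.3. Distance in frame 2: 2.3.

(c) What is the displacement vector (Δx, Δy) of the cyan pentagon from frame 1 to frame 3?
(0.0, 1.1)

The cyan pentagon was at (8.1, 5.4) in frame 1 and (8.1, 6.5) in frame 3.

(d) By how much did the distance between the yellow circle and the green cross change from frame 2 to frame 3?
+1.1

Distance in frame 2: 2.1. Distance in frame 3: 3.2.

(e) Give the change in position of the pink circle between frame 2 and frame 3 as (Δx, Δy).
(1.3, -2.4)

The pink circle was at (3.0, 7.9) in frame 2 and (4.3, 5.5) in frame 3.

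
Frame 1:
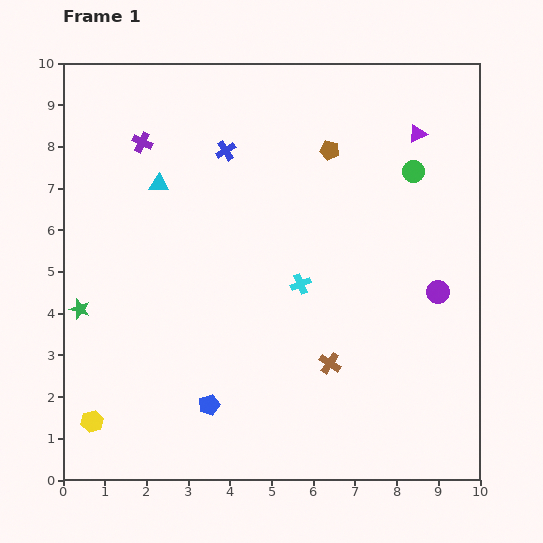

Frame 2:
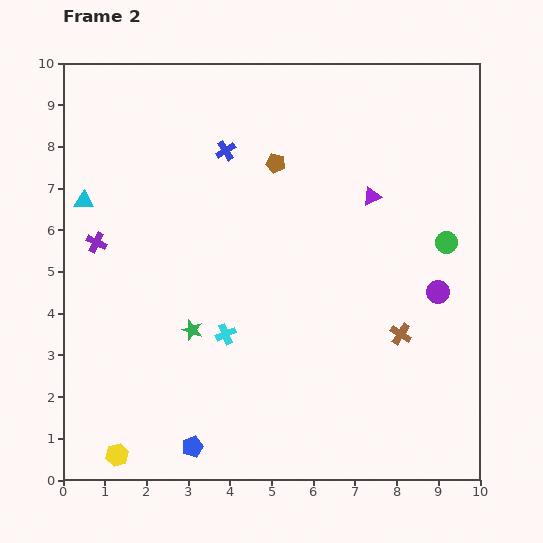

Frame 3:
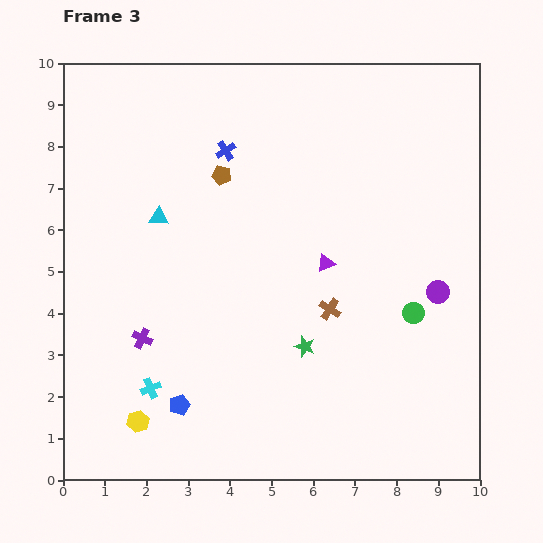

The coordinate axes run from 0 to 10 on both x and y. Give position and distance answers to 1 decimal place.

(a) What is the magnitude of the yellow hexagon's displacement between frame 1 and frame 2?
1.0

The yellow hexagon moved from (0.7, 1.4) to (1.3, 0.6), a distance of √(0.6² + 0.8²) ≈ 1.0.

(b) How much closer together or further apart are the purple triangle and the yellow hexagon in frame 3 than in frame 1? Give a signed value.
-4.5

Distance in frame 1: 10.4. Distance in frame 3: 5.9.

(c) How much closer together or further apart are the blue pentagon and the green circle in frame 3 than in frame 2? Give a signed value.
-1.8

Distance in frame 2: 7.8. Distance in frame 3: 6.0.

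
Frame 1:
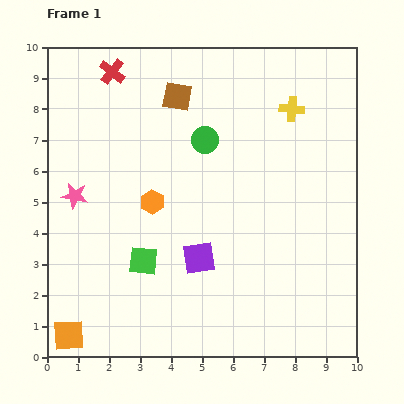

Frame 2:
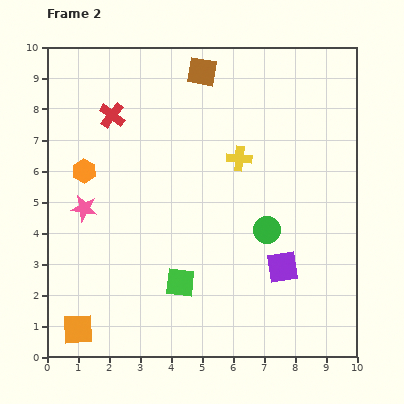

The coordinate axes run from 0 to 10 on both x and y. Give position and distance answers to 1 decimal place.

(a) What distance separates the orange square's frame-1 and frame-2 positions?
0.4

The orange square moved from (0.7, 0.7) to (1.0, 0.9), a distance of √(0.3² + 0.2²) ≈ 0.4.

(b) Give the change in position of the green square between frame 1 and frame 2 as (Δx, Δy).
(1.2, -0.7)

The green square was at (3.1, 3.1) in frame 1 and (4.3, 2.4) in frame 2.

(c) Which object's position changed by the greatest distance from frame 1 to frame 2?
the green circle

(moved 3.5; next 2.7)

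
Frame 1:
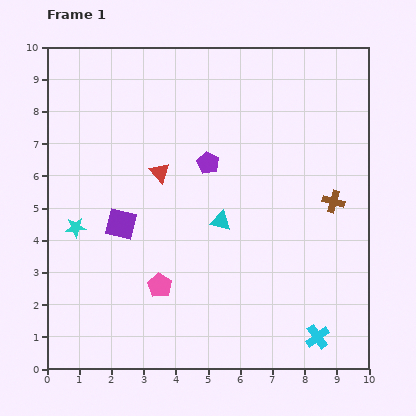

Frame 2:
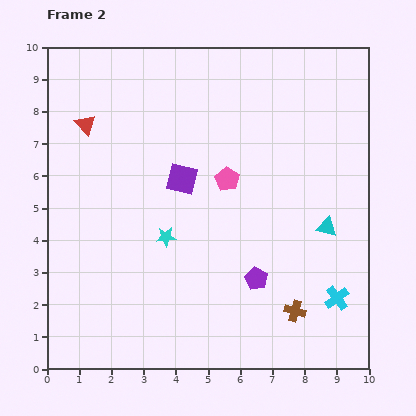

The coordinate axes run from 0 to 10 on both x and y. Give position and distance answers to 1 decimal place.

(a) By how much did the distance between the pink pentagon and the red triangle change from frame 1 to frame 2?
+1.2

Distance in frame 1: 3.5. Distance in frame 2: 4.7.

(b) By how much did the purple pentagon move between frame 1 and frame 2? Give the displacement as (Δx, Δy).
(1.5, -3.6)

The purple pentagon was at (5.0, 6.4) in frame 1 and (6.5, 2.8) in frame 2.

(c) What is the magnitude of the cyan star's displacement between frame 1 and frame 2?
2.8

The cyan star moved from (0.9, 4.4) to (3.7, 4.1), a distance of √(2.8² + 0.3²) ≈ 2.8.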